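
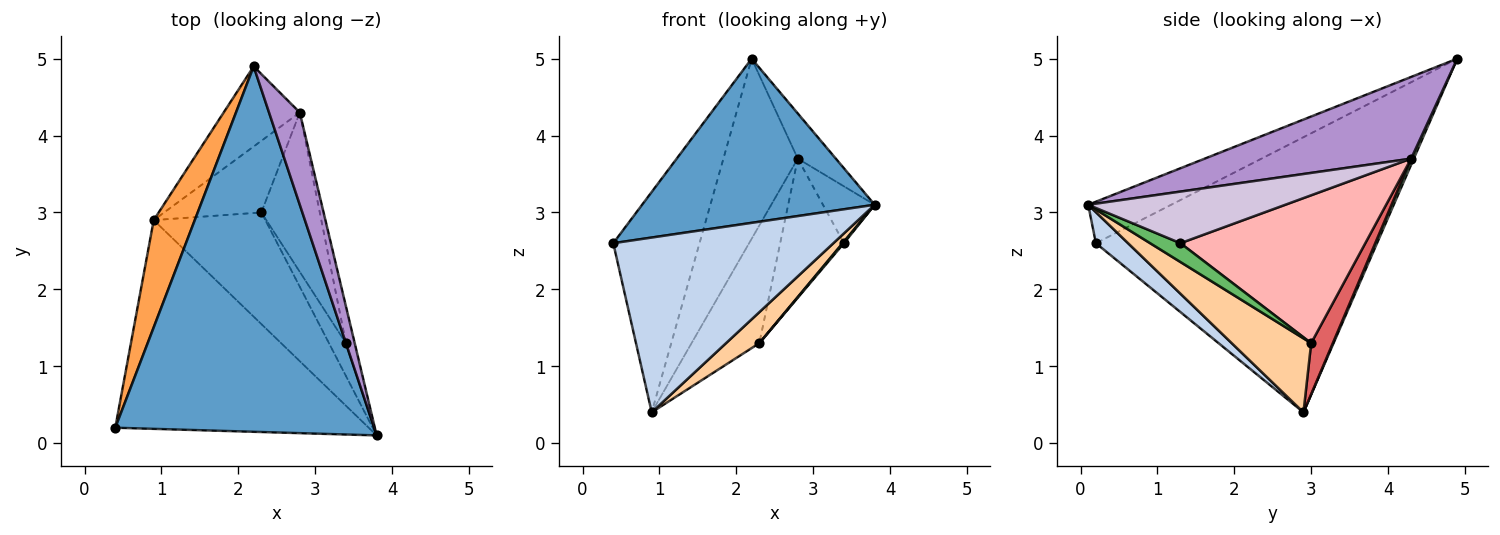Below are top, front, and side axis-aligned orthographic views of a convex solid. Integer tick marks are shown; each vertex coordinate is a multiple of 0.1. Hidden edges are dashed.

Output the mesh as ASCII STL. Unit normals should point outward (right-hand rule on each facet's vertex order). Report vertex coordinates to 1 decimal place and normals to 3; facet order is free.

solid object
 facet normal -0.145 -0.405 0.903
  outer loop
   vertex 2.2 4.9 5.0
   vertex 0.4 0.2 2.6
   vertex 3.8 0.1 3.1
  endloop
 endfacet
 facet normal 0.093 -0.639 -0.763
  outer loop
   vertex 0.9 2.9 0.4
   vertex 3.8 0.1 3.1
   vertex 0.4 0.2 2.6
  endloop
 endfacet
 facet normal -0.946 0.290 0.141
  outer loop
   vertex 0.9 2.9 0.4
   vertex 0.4 0.2 2.6
   vertex 2.2 4.9 5.0
  endloop
 endfacet
 facet normal 0.538 -0.226 -0.812
  outer loop
   vertex 2.3 3.0 1.3
   vertex 3.8 0.1 3.1
   vertex 0.9 2.9 0.4
  endloop
 endfacet
 facet normal 0.742 -0.031 -0.669
  outer loop
   vertex 3.4 1.3 2.6
   vertex 3.8 0.1 3.1
   vertex 2.3 3.0 1.3
  endloop
 endfacet
 facet normal 0.033 0.913 -0.406
  outer loop
   vertex 2.8 4.3 3.7
   vertex 0.9 2.9 0.4
   vertex 2.2 4.9 5.0
  endloop
 endfacet
 facet normal 0.263 0.824 -0.501
  outer loop
   vertex 2.8 4.3 3.7
   vertex 2.3 3.0 1.3
   vertex 0.9 2.9 0.4
  endloop
 endfacet
 facet normal 0.886 0.305 -0.350
  outer loop
   vertex 2.8 4.3 3.7
   vertex 3.4 1.3 2.6
   vertex 2.3 3.0 1.3
  endloop
 endfacet
 facet normal 0.922 0.170 0.347
  outer loop
   vertex 2.8 4.3 3.7
   vertex 2.2 4.9 5.0
   vertex 3.8 0.1 3.1
  endloop
 endfacet
 facet normal 0.954 0.250 -0.162
  outer loop
   vertex 2.8 4.3 3.7
   vertex 3.8 0.1 3.1
   vertex 3.4 1.3 2.6
  endloop
 endfacet
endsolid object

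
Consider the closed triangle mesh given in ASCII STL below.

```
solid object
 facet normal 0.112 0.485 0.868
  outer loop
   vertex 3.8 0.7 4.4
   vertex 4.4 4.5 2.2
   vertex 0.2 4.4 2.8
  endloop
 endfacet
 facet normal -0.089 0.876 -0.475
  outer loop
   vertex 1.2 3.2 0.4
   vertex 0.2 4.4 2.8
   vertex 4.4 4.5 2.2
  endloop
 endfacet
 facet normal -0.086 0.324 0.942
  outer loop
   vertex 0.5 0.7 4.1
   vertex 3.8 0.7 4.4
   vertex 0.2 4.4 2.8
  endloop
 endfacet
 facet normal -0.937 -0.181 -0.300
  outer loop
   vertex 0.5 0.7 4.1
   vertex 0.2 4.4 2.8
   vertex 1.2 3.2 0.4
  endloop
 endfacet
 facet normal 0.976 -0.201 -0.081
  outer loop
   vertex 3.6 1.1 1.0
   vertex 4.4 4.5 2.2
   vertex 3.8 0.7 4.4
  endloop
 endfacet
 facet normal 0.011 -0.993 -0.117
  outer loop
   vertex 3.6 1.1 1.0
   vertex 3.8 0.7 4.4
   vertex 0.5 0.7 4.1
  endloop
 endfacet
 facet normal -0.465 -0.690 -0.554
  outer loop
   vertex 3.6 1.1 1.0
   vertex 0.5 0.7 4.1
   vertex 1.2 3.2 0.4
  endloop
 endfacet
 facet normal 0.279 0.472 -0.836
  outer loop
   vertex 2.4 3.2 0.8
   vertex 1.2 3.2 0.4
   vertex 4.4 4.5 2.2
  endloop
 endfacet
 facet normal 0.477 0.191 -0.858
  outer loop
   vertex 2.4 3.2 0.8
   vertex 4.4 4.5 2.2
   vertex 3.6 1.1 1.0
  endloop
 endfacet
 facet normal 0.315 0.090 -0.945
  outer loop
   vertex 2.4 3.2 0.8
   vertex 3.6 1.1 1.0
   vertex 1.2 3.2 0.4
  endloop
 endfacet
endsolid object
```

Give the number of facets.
10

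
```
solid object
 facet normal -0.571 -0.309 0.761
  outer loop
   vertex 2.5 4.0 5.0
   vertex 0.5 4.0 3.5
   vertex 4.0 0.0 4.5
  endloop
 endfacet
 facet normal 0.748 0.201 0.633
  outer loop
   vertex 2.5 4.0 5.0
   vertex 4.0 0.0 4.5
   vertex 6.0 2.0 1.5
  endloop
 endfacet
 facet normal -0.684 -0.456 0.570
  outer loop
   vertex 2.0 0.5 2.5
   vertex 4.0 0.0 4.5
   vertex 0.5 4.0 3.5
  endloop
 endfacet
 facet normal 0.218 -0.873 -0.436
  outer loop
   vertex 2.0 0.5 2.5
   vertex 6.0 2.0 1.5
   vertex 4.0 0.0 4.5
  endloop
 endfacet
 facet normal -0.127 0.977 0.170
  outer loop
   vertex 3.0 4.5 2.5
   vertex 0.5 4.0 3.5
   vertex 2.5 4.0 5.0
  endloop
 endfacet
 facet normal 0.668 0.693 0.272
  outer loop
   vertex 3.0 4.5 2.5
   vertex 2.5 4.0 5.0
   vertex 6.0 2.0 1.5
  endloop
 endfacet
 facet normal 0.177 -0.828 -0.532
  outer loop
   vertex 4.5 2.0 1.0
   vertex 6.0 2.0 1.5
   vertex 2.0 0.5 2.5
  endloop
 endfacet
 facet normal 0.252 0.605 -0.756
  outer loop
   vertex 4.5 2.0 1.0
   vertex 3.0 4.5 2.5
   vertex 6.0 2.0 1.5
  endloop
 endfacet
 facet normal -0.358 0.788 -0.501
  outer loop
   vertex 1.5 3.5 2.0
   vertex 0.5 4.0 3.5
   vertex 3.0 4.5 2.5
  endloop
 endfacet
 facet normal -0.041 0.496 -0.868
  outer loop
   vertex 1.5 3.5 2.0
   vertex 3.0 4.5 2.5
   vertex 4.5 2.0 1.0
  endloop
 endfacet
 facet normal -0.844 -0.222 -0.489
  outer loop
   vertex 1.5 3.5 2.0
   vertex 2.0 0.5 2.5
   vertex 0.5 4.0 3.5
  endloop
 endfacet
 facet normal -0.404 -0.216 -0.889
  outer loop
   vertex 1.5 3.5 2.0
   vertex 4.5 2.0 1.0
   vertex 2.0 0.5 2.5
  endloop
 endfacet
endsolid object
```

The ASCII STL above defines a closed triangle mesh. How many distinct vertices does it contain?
8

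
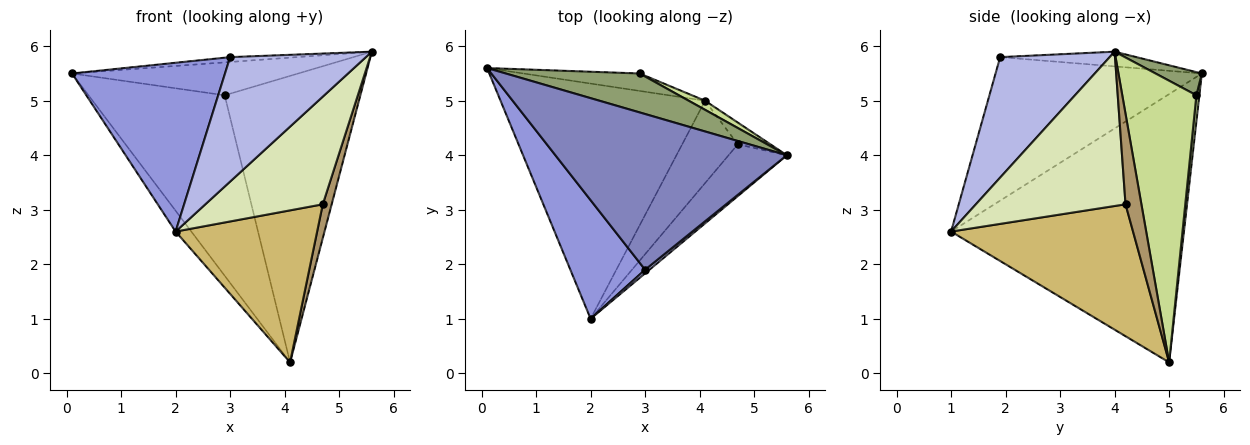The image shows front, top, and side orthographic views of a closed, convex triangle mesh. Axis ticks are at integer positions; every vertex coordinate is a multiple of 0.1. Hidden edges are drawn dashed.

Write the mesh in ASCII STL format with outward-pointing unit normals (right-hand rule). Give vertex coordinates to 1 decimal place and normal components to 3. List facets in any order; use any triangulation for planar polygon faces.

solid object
 facet normal -0.794 0.054 -0.605
  outer loop
   vertex 4.1 5.0 0.2
   vertex 2.0 1.0 2.6
   vertex 0.1 5.6 5.5
  endloop
 endfacet
 facet normal -0.063 0.031 0.997
  outer loop
   vertex 3.0 1.9 5.8
   vertex 5.6 4.0 5.9
   vertex 0.1 5.6 5.5
  endloop
 endfacet
 facet normal -0.741 -0.549 0.386
  outer loop
   vertex 3.0 1.9 5.8
   vertex 0.1 5.6 5.5
   vertex 2.0 1.0 2.6
  endloop
 endfacet
 facet normal 0.628 -0.778 0.023
  outer loop
   vertex 3.0 1.9 5.8
   vertex 2.0 1.0 2.6
   vertex 5.6 4.0 5.9
  endloop
 endfacet
 facet normal 0.131 0.640 0.757
  outer loop
   vertex 2.9 5.5 5.1
   vertex 0.1 5.6 5.5
   vertex 5.6 4.0 5.9
  endloop
 endfacet
 facet normal 0.022 0.995 -0.096
  outer loop
   vertex 2.9 5.5 5.1
   vertex 4.1 5.0 0.2
   vertex 0.1 5.6 5.5
  endloop
 endfacet
 facet normal 0.479 0.877 0.028
  outer loop
   vertex 2.9 5.5 5.1
   vertex 5.6 4.0 5.9
   vertex 4.1 5.0 0.2
  endloop
 endfacet
 facet normal 0.754 -0.592 -0.285
  outer loop
   vertex 4.7 4.2 3.1
   vertex 5.6 4.0 5.9
   vertex 2.0 1.0 2.6
  endloop
 endfacet
 facet normal 0.832 -0.466 -0.301
  outer loop
   vertex 4.7 4.2 3.1
   vertex 4.1 5.0 0.2
   vertex 5.6 4.0 5.9
  endloop
 endfacet
 facet normal 0.749 -0.583 -0.316
  outer loop
   vertex 4.7 4.2 3.1
   vertex 2.0 1.0 2.6
   vertex 4.1 5.0 0.2
  endloop
 endfacet
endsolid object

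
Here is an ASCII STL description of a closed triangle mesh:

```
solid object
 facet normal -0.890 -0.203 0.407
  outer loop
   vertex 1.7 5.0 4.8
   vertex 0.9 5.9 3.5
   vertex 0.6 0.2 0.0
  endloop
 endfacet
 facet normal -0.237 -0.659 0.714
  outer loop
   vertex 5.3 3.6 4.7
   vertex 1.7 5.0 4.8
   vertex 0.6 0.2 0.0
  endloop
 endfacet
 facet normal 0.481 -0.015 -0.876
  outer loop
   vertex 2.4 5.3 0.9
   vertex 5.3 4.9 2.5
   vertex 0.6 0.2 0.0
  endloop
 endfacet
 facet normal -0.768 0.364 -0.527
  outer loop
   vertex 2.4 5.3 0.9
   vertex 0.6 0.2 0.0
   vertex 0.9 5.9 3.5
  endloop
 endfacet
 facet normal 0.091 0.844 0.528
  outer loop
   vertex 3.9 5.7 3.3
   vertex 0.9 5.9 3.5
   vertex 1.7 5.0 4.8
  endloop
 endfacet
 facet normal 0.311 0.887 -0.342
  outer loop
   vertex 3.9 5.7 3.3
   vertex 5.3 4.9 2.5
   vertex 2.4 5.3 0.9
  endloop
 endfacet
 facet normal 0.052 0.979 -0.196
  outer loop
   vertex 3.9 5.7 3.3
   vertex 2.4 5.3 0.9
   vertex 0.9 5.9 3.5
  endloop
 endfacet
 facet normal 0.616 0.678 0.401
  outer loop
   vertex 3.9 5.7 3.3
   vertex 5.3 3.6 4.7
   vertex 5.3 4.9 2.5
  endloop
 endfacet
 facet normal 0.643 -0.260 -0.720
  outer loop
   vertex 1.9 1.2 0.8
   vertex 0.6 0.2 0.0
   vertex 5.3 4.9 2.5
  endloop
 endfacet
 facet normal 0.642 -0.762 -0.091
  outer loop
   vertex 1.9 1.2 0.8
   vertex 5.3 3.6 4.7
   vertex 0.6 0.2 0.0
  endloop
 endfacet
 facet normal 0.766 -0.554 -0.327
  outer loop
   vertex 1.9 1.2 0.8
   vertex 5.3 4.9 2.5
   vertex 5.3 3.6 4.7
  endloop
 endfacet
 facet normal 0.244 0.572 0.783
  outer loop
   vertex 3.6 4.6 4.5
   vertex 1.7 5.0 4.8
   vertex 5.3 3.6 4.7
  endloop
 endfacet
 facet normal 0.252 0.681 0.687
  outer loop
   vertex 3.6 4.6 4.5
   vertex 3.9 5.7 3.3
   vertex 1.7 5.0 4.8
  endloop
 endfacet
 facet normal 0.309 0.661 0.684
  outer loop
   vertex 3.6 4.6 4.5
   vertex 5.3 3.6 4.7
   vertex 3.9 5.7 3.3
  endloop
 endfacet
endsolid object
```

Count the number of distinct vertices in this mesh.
9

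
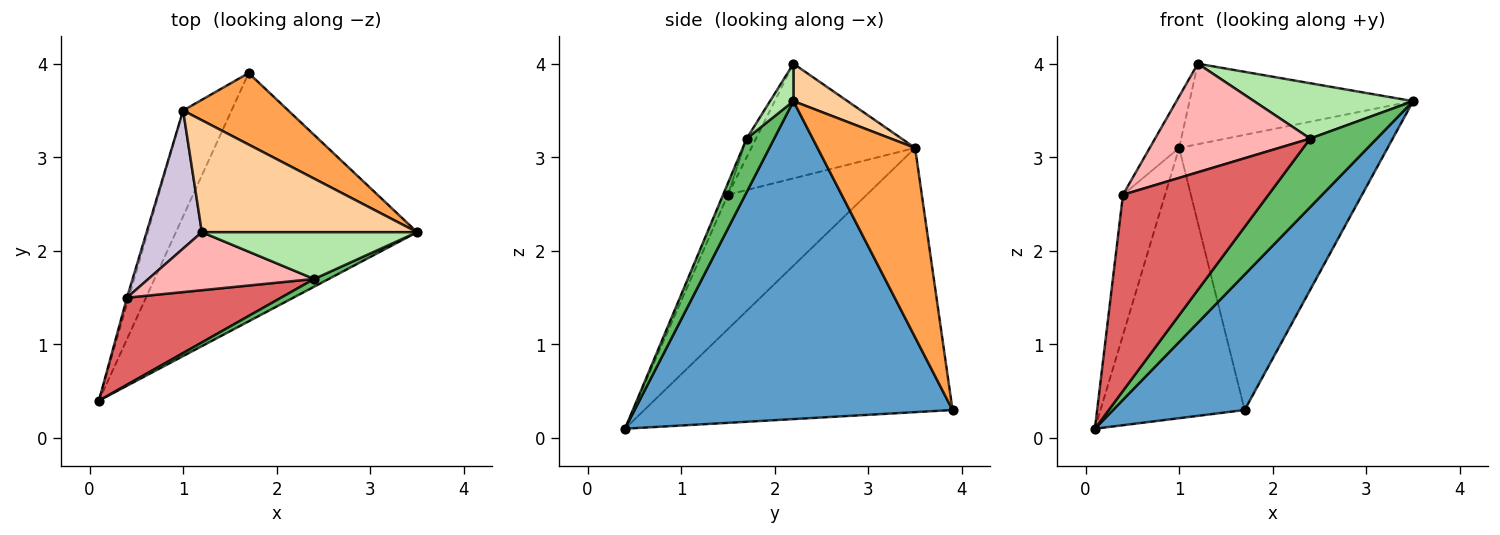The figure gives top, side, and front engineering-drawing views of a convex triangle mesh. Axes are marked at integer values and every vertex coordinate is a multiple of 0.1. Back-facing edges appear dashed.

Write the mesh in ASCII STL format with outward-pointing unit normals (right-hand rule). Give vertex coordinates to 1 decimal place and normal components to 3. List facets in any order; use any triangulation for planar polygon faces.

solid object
 facet normal 0.757 -0.313 -0.574
  outer loop
   vertex 1.7 3.9 0.3
   vertex 3.5 2.2 3.6
   vertex 0.1 0.4 0.1
  endloop
 endfacet
 facet normal -0.894 0.418 -0.164
  outer loop
   vertex 1.0 3.5 3.1
   vertex 1.7 3.9 0.3
   vertex 0.1 0.4 0.1
  endloop
 endfacet
 facet normal 0.413 0.882 0.229
  outer loop
   vertex 1.0 3.5 3.1
   vertex 3.5 2.2 3.6
   vertex 1.7 3.9 0.3
  endloop
 endfacet
 facet normal 0.140 0.578 0.804
  outer loop
   vertex 1.0 3.5 3.1
   vertex 1.2 2.2 4.0
   vertex 3.5 2.2 3.6
  endloop
 endfacet
 facet normal 0.380 -0.919 0.103
  outer loop
   vertex 2.4 1.7 3.2
   vertex 0.1 0.4 0.1
   vertex 3.5 2.2 3.6
  endloop
 endfacet
 facet normal 0.112 -0.759 0.642
  outer loop
   vertex 2.4 1.7 3.2
   vertex 3.5 2.2 3.6
   vertex 1.2 2.2 4.0
  endloop
 endfacet
 facet normal -0.030 -0.914 0.406
  outer loop
   vertex 0.4 1.5 2.6
   vertex 0.1 0.4 0.1
   vertex 2.4 1.7 3.2
  endloop
 endfacet
 facet normal -0.053 -0.881 0.471
  outer loop
   vertex 0.4 1.5 2.6
   vertex 2.4 1.7 3.2
   vertex 1.2 2.2 4.0
  endloop
 endfacet
 facet normal -0.957 0.290 -0.013
  outer loop
   vertex 0.4 1.5 2.6
   vertex 1.0 3.5 3.1
   vertex 0.1 0.4 0.1
  endloop
 endfacet
 facet normal -0.889 0.160 0.428
  outer loop
   vertex 0.4 1.5 2.6
   vertex 1.2 2.2 4.0
   vertex 1.0 3.5 3.1
  endloop
 endfacet
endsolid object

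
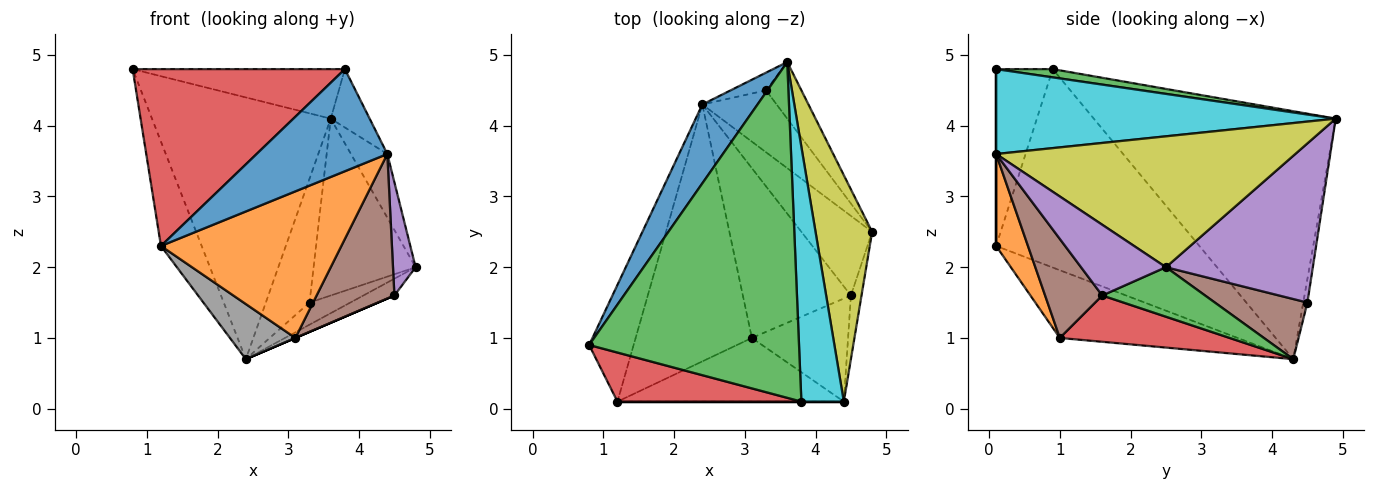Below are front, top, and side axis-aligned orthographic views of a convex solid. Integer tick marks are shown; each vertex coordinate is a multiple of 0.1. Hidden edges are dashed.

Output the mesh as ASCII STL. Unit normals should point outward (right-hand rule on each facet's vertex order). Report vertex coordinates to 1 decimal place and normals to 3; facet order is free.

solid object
 facet normal -0.792 0.585 0.176
  outer loop
   vertex 2.4 4.3 0.7
   vertex 0.8 0.9 4.8
   vertex 3.6 4.9 4.1
  endloop
 endfacet
 facet normal -0.958 0.192 -0.215
  outer loop
   vertex 1.2 0.1 2.3
   vertex 0.8 0.9 4.8
   vertex 2.4 4.3 0.7
  endloop
 endfacet
 facet normal 0.039 0.146 0.989
  outer loop
   vertex 3.8 0.1 4.8
   vertex 3.6 4.9 4.1
   vertex 0.8 0.9 4.8
  endloop
 endfacet
 facet normal -0.249 -0.933 0.259
  outer loop
   vertex 3.8 0.1 4.8
   vertex 0.8 0.9 4.8
   vertex 1.2 0.1 2.3
  endloop
 endfacet
 facet normal 0.808 0.561 -0.180
  outer loop
   vertex 3.3 4.5 1.5
   vertex 3.6 4.9 4.1
   vertex 4.8 2.5 2.0
  endloop
 endfacet
 facet normal 0.606 0.267 -0.749
  outer loop
   vertex 3.3 4.5 1.5
   vertex 4.8 2.5 2.0
   vertex 2.4 4.3 0.7
  endloop
 endfacet
 facet normal -0.094 0.986 -0.141
  outer loop
   vertex 3.3 4.5 1.5
   vertex 2.4 4.3 0.7
   vertex 3.6 4.9 4.1
  endloop
 endfacet
 facet normal -0.495 -0.182 -0.850
  outer loop
   vertex 3.1 1.0 1.0
   vertex 1.2 0.1 2.3
   vertex 2.4 4.3 0.7
  endloop
 endfacet
 facet normal 0.912 0.111 0.394
  outer loop
   vertex 4.4 0.1 3.6
   vertex 4.8 2.5 2.0
   vertex 3.6 4.9 4.1
  endloop
 endfacet
 facet normal 0.890 0.102 0.445
  outer loop
   vertex 4.4 0.1 3.6
   vertex 3.6 4.9 4.1
   vertex 3.8 0.1 4.8
  endloop
 endfacet
 facet normal 0.000 -1.000 0.000
  outer loop
   vertex 4.4 0.1 3.6
   vertex 3.8 0.1 4.8
   vertex 1.2 0.1 2.3
  endloop
 endfacet
 facet normal 0.160 -0.905 -0.393
  outer loop
   vertex 4.4 0.1 3.6
   vertex 1.2 0.1 2.3
   vertex 3.1 1.0 1.0
  endloop
 endfacet
 facet normal 0.565 0.170 -0.807
  outer loop
   vertex 4.5 1.6 1.6
   vertex 2.4 4.3 0.7
   vertex 4.8 2.5 2.0
  endloop
 endfacet
 facet normal 0.394 0.000 -0.919
  outer loop
   vertex 4.5 1.6 1.6
   vertex 3.1 1.0 1.0
   vertex 2.4 4.3 0.7
  endloop
 endfacet
 facet normal 0.956 -0.255 -0.143
  outer loop
   vertex 4.5 1.6 1.6
   vertex 4.8 2.5 2.0
   vertex 4.4 0.1 3.6
  endloop
 endfacet
 facet normal 0.513 -0.699 -0.498
  outer loop
   vertex 4.5 1.6 1.6
   vertex 4.4 0.1 3.6
   vertex 3.1 1.0 1.0
  endloop
 endfacet
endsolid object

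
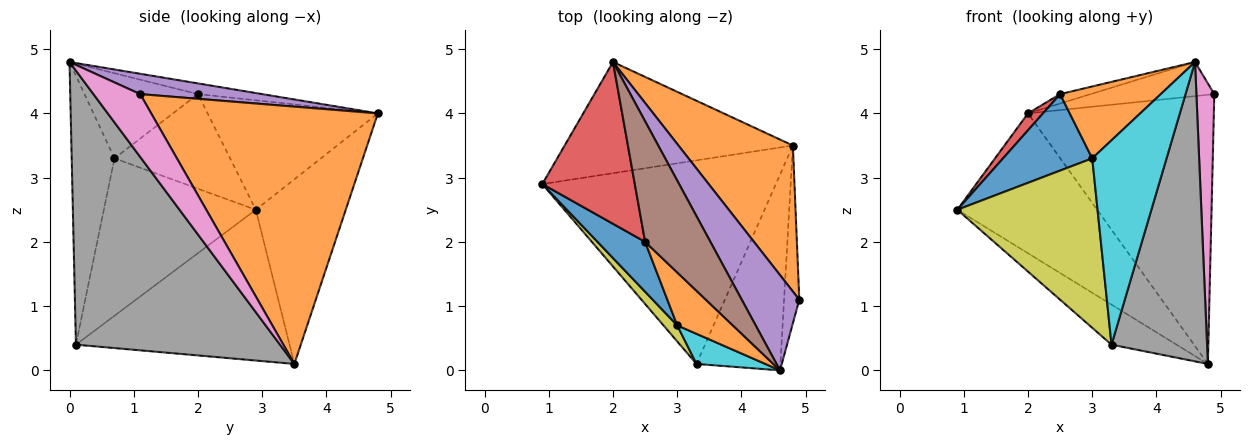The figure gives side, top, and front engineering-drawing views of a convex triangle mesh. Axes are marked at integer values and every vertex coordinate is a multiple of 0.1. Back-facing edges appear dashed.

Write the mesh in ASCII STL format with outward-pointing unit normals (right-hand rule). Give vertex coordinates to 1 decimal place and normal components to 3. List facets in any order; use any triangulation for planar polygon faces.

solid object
 facet normal -0.450 0.699 -0.556
  outer loop
   vertex 4.8 3.5 0.1
   vertex 0.9 2.9 2.5
   vertex 2.0 4.8 4.0
  endloop
 endfacet
 facet normal 0.731 0.600 0.325
  outer loop
   vertex 4.8 3.5 0.1
   vertex 2.0 4.8 4.0
   vertex 4.9 1.1 4.3
  endloop
 endfacet
 facet normal -0.535 0.163 -0.829
  outer loop
   vertex 3.3 0.1 0.4
   vertex 0.9 2.9 2.5
   vertex 4.8 3.5 0.1
  endloop
 endfacet
 facet normal -0.762 -0.067 0.644
  outer loop
   vertex 2.5 2.0 4.3
   vertex 2.0 4.8 4.0
   vertex 0.9 2.9 2.5
  endloop
 endfacet
 facet normal 0.316 0.320 0.893
  outer loop
   vertex 4.6 0.0 4.8
   vertex 4.9 1.1 4.3
   vertex 2.0 4.8 4.0
  endloop
 endfacet
 facet normal -0.161 0.077 0.984
  outer loop
   vertex 4.6 0.0 4.8
   vertex 2.0 4.8 4.0
   vertex 2.5 2.0 4.3
  endloop
 endfacet
 facet normal 0.911 -0.349 -0.221
  outer loop
   vertex 4.6 0.0 4.8
   vertex 4.8 3.5 0.1
   vertex 4.9 1.1 4.3
  endloop
 endfacet
 facet normal 0.873 -0.409 -0.267
  outer loop
   vertex 4.6 0.0 4.8
   vertex 3.3 0.1 0.4
   vertex 4.8 3.5 0.1
  endloop
 endfacet
 facet normal -0.733 -0.677 0.064
  outer loop
   vertex 3.0 0.7 3.3
   vertex 0.9 2.9 2.5
   vertex 3.3 0.1 0.4
  endloop
 endfacet
 facet normal -0.495 -0.860 0.127
  outer loop
   vertex 3.0 0.7 3.3
   vertex 3.3 0.1 0.4
   vertex 4.6 0.0 4.8
  endloop
 endfacet
 facet normal -0.736 -0.568 0.370
  outer loop
   vertex 3.0 0.7 3.3
   vertex 2.5 2.0 4.3
   vertex 0.9 2.9 2.5
  endloop
 endfacet
 facet normal -0.672 -0.596 0.439
  outer loop
   vertex 3.0 0.7 3.3
   vertex 4.6 0.0 4.8
   vertex 2.5 2.0 4.3
  endloop
 endfacet
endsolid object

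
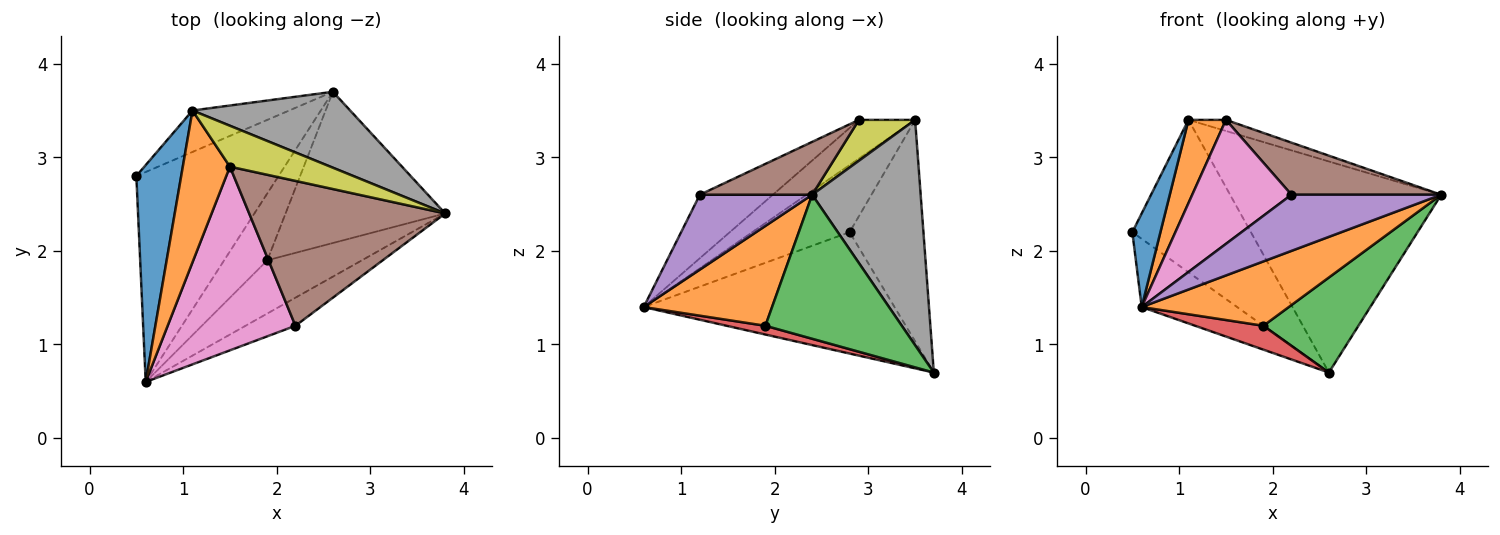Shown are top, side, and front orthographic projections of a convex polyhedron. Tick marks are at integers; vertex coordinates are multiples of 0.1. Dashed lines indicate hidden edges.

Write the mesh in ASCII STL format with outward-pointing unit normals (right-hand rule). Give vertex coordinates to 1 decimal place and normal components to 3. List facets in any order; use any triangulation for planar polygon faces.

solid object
 facet normal -0.630 0.240 -0.738
  outer loop
   vertex 2.6 3.7 0.7
   vertex 0.6 0.6 1.4
   vertex 0.5 2.8 2.2
  endloop
 endfacet
 facet normal 0.558 -0.639 -0.529
  outer loop
   vertex 1.9 1.9 1.2
   vertex 3.8 2.4 2.6
   vertex 0.6 0.6 1.4
  endloop
 endfacet
 facet normal 0.607 -0.423 -0.673
  outer loop
   vertex 1.9 1.9 1.2
   vertex 2.6 3.7 0.7
   vertex 3.8 2.4 2.6
  endloop
 endfacet
 facet normal 0.188 -0.330 -0.925
  outer loop
   vertex 1.9 1.9 1.2
   vertex 0.6 0.6 1.4
   vertex 2.6 3.7 0.7
  endloop
 endfacet
 facet normal 0.557 -0.743 -0.371
  outer loop
   vertex 2.2 1.2 2.6
   vertex 0.6 0.6 1.4
   vertex 3.8 2.4 2.6
  endloop
 endfacet
 facet normal 0.246 -0.328 0.912
  outer loop
   vertex 2.2 1.2 2.6
   vertex 3.8 2.4 2.6
   vertex 1.5 2.9 3.4
  endloop
 endfacet
 facet normal -0.381 -0.517 0.766
  outer loop
   vertex 2.2 1.2 2.6
   vertex 1.5 2.9 3.4
   vertex 0.6 0.6 1.4
  endloop
 endfacet
 facet normal 0.435 0.847 0.305
  outer loop
   vertex 1.1 3.5 3.4
   vertex 3.8 2.4 2.6
   vertex 2.6 3.7 0.7
  endloop
 endfacet
 facet normal 0.365 0.244 0.898
  outer loop
   vertex 1.1 3.5 3.4
   vertex 1.5 2.9 3.4
   vertex 3.8 2.4 2.6
  endloop
 endfacet
 facet normal -0.515 0.827 -0.225
  outer loop
   vertex 1.1 3.5 3.4
   vertex 2.6 3.7 0.7
   vertex 0.5 2.8 2.2
  endloop
 endfacet
 facet normal -0.809 -0.233 0.540
  outer loop
   vertex 1.1 3.5 3.4
   vertex 0.5 2.8 2.2
   vertex 0.6 0.6 1.4
  endloop
 endfacet
 facet normal -0.585 -0.390 0.711
  outer loop
   vertex 1.1 3.5 3.4
   vertex 0.6 0.6 1.4
   vertex 1.5 2.9 3.4
  endloop
 endfacet
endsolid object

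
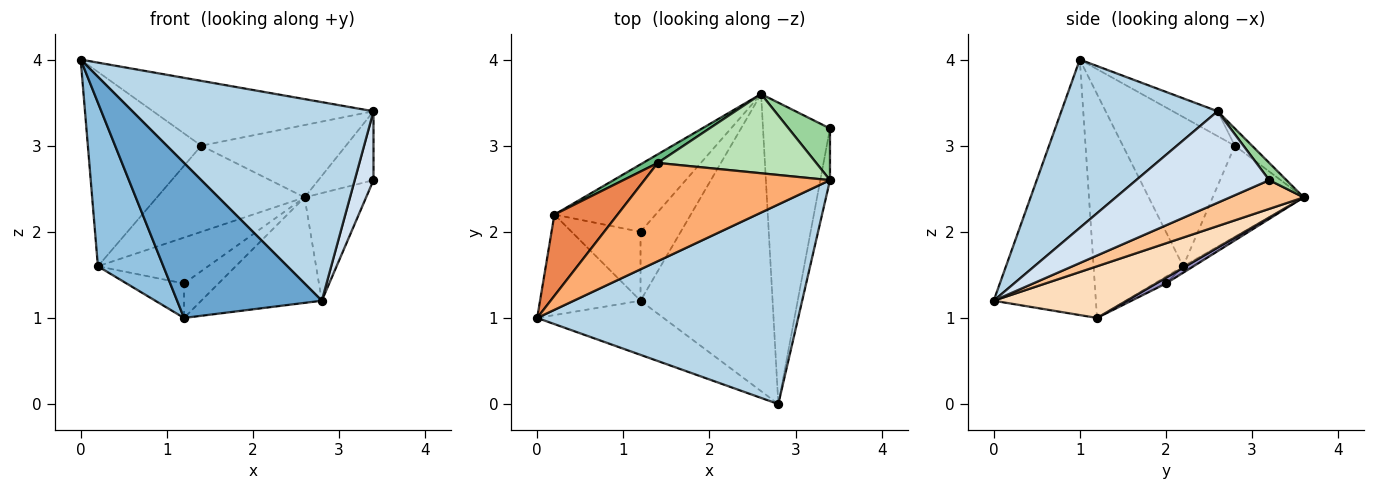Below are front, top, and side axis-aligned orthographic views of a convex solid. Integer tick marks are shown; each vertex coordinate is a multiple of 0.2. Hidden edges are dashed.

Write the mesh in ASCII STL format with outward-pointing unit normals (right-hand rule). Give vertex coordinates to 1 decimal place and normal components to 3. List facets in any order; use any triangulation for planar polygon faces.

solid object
 facet normal -0.555 -0.785 -0.274
  outer loop
   vertex 1.2 1.2 1.0
   vertex 2.8 0.0 1.2
   vertex 0.0 1.0 4.0
  endloop
 endfacet
 facet normal -0.759 -0.555 -0.341
  outer loop
   vertex 0.2 2.2 1.6
   vertex 1.2 1.2 1.0
   vertex 0.0 1.0 4.0
  endloop
 endfacet
 facet normal 0.416 -0.641 0.645
  outer loop
   vertex 3.4 2.6 3.4
   vertex 0.0 1.0 4.0
   vertex 2.8 0.0 1.2
  endloop
 endfacet
 facet normal 0.985 -0.139 -0.104
  outer loop
   vertex 3.4 2.6 3.4
   vertex 2.8 0.0 1.2
   vertex 3.4 3.2 2.6
  endloop
 endfacet
 facet normal -0.673 0.682 0.285
  outer loop
   vertex 1.4 2.8 3.0
   vertex 0.2 2.2 1.6
   vertex 0.0 1.0 4.0
  endloop
 endfacet
 facet normal -0.111 0.547 0.830
  outer loop
   vertex 1.4 2.8 3.0
   vertex 0.0 1.0 4.0
   vertex 3.4 2.6 3.4
  endloop
 endfacet
 facet normal 0.374 0.312 -0.873
  outer loop
   vertex 2.6 3.6 2.4
   vertex 3.4 3.2 2.6
   vertex 2.8 0.0 1.2
  endloop
 endfacet
 facet normal 0.346 0.314 -0.884
  outer loop
   vertex 2.6 3.6 2.4
   vertex 2.8 0.0 1.2
   vertex 1.2 1.2 1.0
  endloop
 endfacet
 facet normal -0.523 0.848 0.085
  outer loop
   vertex 2.6 3.6 2.4
   vertex 0.2 2.2 1.6
   vertex 1.4 2.8 3.0
  endloop
 endfacet
 facet normal 0.243 0.776 0.582
  outer loop
   vertex 2.6 3.6 2.4
   vertex 3.4 2.6 3.4
   vertex 3.4 3.2 2.6
  endloop
 endfacet
 facet normal -0.080 0.672 0.736
  outer loop
   vertex 2.6 3.6 2.4
   vertex 1.4 2.8 3.0
   vertex 3.4 2.6 3.4
  endloop
 endfacet
 facet normal -0.089 0.445 -0.891
  outer loop
   vertex 1.2 2.0 1.4
   vertex 1.2 1.2 1.0
   vertex 0.2 2.2 1.6
  endloop
 endfacet
 facet normal 0.127 0.444 -0.887
  outer loop
   vertex 1.2 2.0 1.4
   vertex 2.6 3.6 2.4
   vertex 1.2 1.2 1.0
  endloop
 endfacet
 facet normal -0.053 0.562 -0.825
  outer loop
   vertex 1.2 2.0 1.4
   vertex 0.2 2.2 1.6
   vertex 2.6 3.6 2.4
  endloop
 endfacet
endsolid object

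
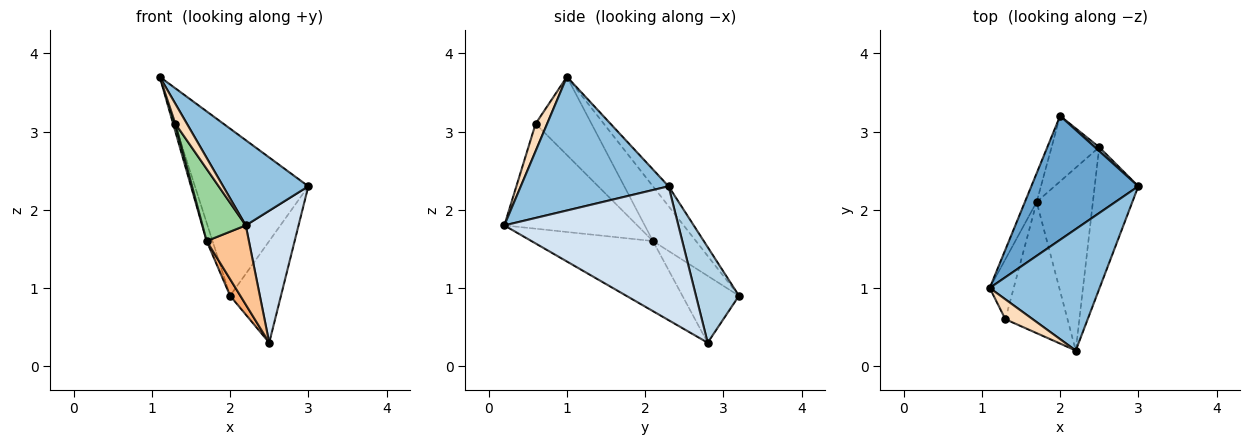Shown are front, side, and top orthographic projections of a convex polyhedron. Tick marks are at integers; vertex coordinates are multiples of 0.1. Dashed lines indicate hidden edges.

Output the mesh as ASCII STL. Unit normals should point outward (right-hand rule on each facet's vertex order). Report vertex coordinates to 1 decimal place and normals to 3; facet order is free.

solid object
 facet normal -0.110 0.798 0.592
  outer loop
   vertex 2.0 3.2 0.9
   vertex 1.1 1.0 3.7
   vertex 3.0 2.3 2.3
  endloop
 endfacet
 facet normal 0.706 -0.407 0.580
  outer loop
   vertex 2.2 0.2 1.8
   vertex 3.0 2.3 2.3
   vertex 1.1 1.0 3.7
  endloop
 endfacet
 facet normal 0.646 0.763 0.029
  outer loop
   vertex 2.5 2.8 0.3
   vertex 2.0 3.2 0.9
   vertex 3.0 2.3 2.3
  endloop
 endfacet
 facet normal 0.914 -0.277 -0.298
  outer loop
   vertex 2.5 2.8 0.3
   vertex 3.0 2.3 2.3
   vertex 2.2 0.2 1.8
  endloop
 endfacet
 facet normal -0.969 0.132 -0.208
  outer loop
   vertex 1.7 2.1 1.6
   vertex 1.1 1.0 3.7
   vertex 2.0 3.2 0.9
  endloop
 endfacet
 facet normal -0.806 -0.146 -0.574
  outer loop
   vertex 1.7 2.1 1.6
   vertex 2.0 3.2 0.9
   vertex 2.5 2.8 0.3
  endloop
 endfacet
 facet normal -0.753 -0.262 -0.604
  outer loop
   vertex 1.7 2.1 1.6
   vertex 2.5 2.8 0.3
   vertex 2.2 0.2 1.8
  endloop
 endfacet
 facet normal 0.577 -0.577 0.577
  outer loop
   vertex 1.3 0.6 3.1
   vertex 2.2 0.2 1.8
   vertex 1.1 1.0 3.7
  endloop
 endfacet
 facet normal -0.955 -0.038 -0.293
  outer loop
   vertex 1.3 0.6 3.1
   vertex 1.1 1.0 3.7
   vertex 1.7 2.1 1.6
  endloop
 endfacet
 facet normal -0.829 -0.270 -0.491
  outer loop
   vertex 1.3 0.6 3.1
   vertex 1.7 2.1 1.6
   vertex 2.2 0.2 1.8
  endloop
 endfacet
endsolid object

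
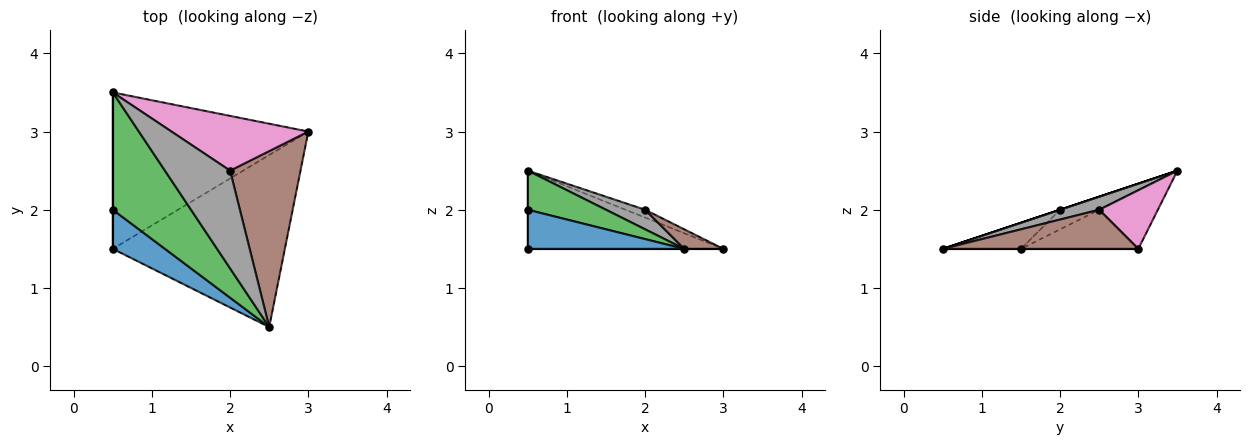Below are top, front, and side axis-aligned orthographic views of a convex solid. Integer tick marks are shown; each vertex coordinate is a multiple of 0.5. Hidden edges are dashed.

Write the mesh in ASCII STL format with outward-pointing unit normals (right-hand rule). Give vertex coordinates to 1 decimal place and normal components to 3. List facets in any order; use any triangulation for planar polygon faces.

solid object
 facet normal -0.333 -0.667 0.667
  outer loop
   vertex 0.5 1.5 1.5
   vertex 2.5 0.5 1.5
   vertex 0.5 2.0 2.0
  endloop
 endfacet
 facet normal 0.000 0.000 -1.000
  outer loop
   vertex 0.5 1.5 1.5
   vertex 3.0 3.0 1.5
   vertex 2.5 0.5 1.5
  endloop
 endfacet
 facet normal 0.000 -0.316 0.949
  outer loop
   vertex 0.5 3.5 2.5
   vertex 0.5 2.0 2.0
   vertex 2.5 0.5 1.5
  endloop
 endfacet
 facet normal -1.000 0.000 0.000
  outer loop
   vertex 0.5 3.5 2.5
   vertex 0.5 1.5 1.5
   vertex 0.5 2.0 2.0
  endloop
 endfacet
 facet normal -0.259 0.432 -0.864
  outer loop
   vertex 0.5 3.5 2.5
   vertex 3.0 3.0 1.5
   vertex 0.5 1.5 1.5
  endloop
 endfacet
 facet normal 0.483 -0.097 0.870
  outer loop
   vertex 2.0 2.5 2.0
   vertex 2.5 0.5 1.5
   vertex 3.0 3.0 1.5
  endloop
 endfacet
 facet normal 0.391 0.130 0.911
  outer loop
   vertex 2.0 2.5 2.0
   vertex 3.0 3.0 1.5
   vertex 0.5 3.5 2.5
  endloop
 endfacet
 facet normal 0.192 -0.192 0.962
  outer loop
   vertex 2.0 2.5 2.0
   vertex 0.5 3.5 2.5
   vertex 2.5 0.5 1.5
  endloop
 endfacet
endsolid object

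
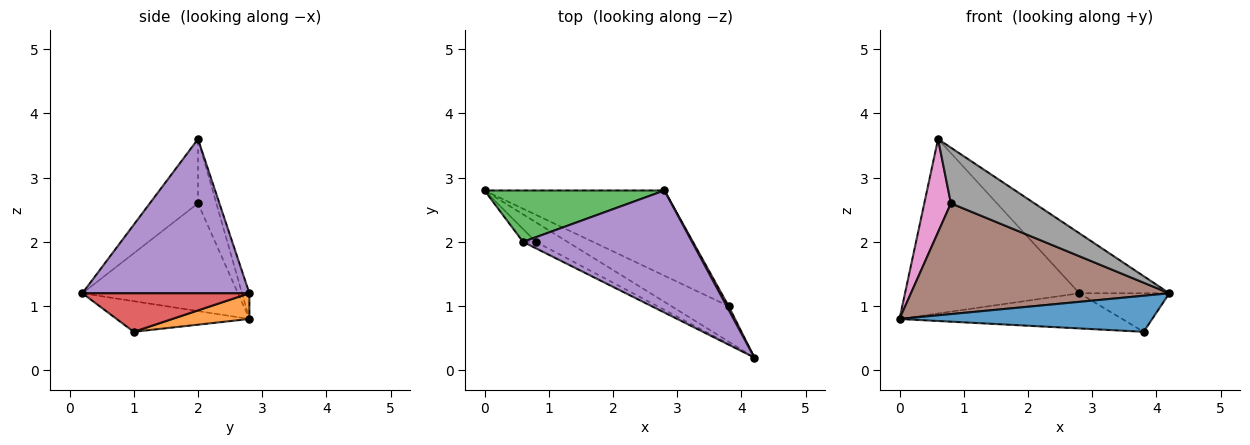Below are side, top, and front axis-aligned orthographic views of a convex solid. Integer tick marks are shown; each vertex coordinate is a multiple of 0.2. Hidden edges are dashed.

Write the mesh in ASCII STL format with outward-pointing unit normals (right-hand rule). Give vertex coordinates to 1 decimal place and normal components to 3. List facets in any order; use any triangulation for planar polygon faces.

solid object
 facet normal -0.351 -0.668 -0.656
  outer loop
   vertex 3.8 1.0 0.6
   vertex 4.2 0.2 1.2
   vertex 0.0 2.8 0.8
  endloop
 endfacet
 facet normal 0.131 0.378 -0.916
  outer loop
   vertex 2.8 2.8 1.2
   vertex 3.8 1.0 0.6
   vertex 0.0 2.8 0.8
  endloop
 endfacet
 facet normal -0.040 0.958 0.282
  outer loop
   vertex 2.8 2.8 1.2
   vertex 0.0 2.8 0.8
   vertex 0.6 2.0 3.6
  endloop
 endfacet
 facet normal 0.880 0.474 0.045
  outer loop
   vertex 2.8 2.8 1.2
   vertex 4.2 0.2 1.2
   vertex 3.8 1.0 0.6
  endloop
 endfacet
 facet normal 0.634 0.341 0.694
  outer loop
   vertex 2.8 2.8 1.2
   vertex 0.6 2.0 3.6
   vertex 4.2 0.2 1.2
  endloop
 endfacet
 facet normal -0.510 -0.847 -0.150
  outer loop
   vertex 0.8 2.0 2.6
   vertex 0.0 2.8 0.8
   vertex 4.2 0.2 1.2
  endloop
 endfacet
 facet normal -0.564 -0.818 -0.113
  outer loop
   vertex 0.8 2.0 2.6
   vertex 0.6 2.0 3.6
   vertex 0.0 2.8 0.8
  endloop
 endfacet
 facet normal -0.497 -0.862 -0.099
  outer loop
   vertex 0.8 2.0 2.6
   vertex 4.2 0.2 1.2
   vertex 0.6 2.0 3.6
  endloop
 endfacet
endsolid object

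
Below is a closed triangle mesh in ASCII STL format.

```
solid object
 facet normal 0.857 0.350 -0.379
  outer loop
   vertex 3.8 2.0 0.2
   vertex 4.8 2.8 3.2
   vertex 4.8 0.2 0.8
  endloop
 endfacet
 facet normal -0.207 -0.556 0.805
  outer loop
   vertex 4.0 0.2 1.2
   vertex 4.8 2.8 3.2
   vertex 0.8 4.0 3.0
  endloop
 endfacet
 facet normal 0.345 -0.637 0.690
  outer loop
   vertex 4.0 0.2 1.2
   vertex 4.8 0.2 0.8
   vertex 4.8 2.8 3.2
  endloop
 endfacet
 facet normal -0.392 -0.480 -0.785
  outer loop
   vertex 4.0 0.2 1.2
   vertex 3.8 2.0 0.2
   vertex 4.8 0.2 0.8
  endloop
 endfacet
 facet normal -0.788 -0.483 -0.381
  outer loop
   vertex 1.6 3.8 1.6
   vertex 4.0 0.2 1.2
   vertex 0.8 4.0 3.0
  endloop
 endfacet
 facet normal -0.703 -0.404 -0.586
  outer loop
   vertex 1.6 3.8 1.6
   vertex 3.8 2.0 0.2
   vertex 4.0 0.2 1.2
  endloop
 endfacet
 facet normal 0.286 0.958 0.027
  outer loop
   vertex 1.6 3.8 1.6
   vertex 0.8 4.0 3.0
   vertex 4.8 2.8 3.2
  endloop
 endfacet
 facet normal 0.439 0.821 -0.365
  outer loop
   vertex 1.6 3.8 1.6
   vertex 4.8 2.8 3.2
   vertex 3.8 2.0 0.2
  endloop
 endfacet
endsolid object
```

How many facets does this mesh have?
8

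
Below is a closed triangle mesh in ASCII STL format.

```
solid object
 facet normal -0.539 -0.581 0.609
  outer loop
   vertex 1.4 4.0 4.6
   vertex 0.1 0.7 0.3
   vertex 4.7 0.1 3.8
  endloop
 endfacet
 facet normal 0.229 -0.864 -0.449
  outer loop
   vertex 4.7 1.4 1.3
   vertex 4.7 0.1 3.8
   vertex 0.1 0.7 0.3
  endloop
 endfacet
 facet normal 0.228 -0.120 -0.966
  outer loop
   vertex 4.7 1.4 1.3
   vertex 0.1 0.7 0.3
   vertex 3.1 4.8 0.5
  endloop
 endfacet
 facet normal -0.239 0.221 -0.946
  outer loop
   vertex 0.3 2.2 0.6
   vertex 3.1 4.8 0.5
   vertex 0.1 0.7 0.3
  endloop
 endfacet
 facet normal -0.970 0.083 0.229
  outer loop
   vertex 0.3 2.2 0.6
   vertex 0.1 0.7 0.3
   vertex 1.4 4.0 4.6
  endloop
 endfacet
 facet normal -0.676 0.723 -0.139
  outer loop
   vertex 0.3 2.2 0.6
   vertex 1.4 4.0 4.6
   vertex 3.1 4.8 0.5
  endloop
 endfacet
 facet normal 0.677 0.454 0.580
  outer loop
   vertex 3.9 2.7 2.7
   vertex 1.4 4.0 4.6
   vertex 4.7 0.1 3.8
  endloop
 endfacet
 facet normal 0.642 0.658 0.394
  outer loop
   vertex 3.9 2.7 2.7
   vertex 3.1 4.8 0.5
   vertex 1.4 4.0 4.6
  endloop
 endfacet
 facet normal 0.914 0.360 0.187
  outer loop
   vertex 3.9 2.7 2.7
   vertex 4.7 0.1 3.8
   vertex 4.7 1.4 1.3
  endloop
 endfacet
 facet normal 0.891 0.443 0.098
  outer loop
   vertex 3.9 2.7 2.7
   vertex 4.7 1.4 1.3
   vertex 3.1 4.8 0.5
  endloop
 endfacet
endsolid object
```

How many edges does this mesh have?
15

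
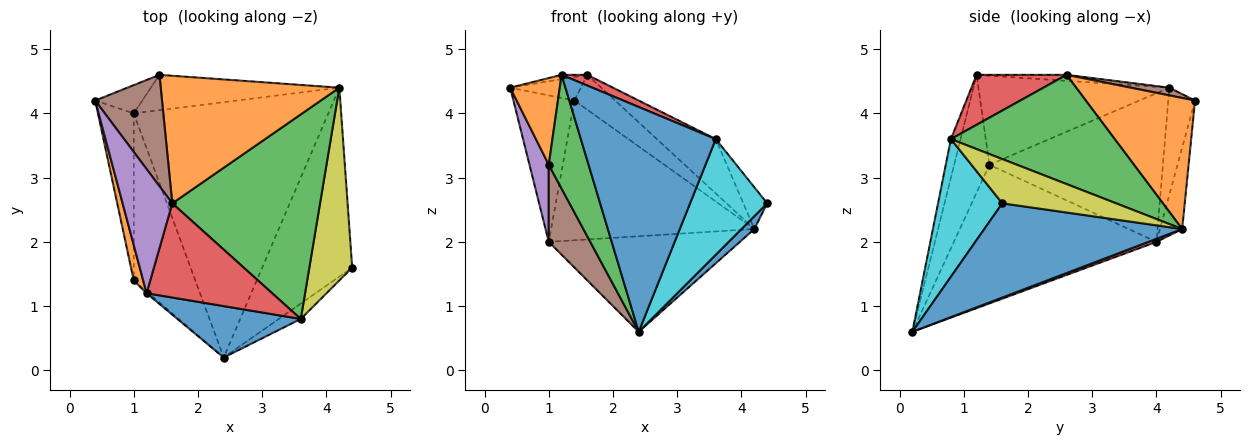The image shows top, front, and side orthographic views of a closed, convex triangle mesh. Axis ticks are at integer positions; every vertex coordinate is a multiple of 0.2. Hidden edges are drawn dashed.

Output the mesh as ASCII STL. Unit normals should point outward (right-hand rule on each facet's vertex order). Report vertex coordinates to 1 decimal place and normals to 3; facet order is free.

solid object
 facet normal 0.723 -0.047 -0.690
  outer loop
   vertex 4.2 4.4 2.2
   vertex 4.4 1.6 2.6
   vertex 2.4 0.2 0.6
  endloop
 endfacet
 facet normal -0.963 -0.250 0.102
  outer loop
   vertex 1.0 1.4 3.2
   vertex 1.2 1.2 4.6
   vertex 0.4 4.2 4.4
  endloop
 endfacet
 facet normal -0.664 -0.748 -0.012
  outer loop
   vertex 1.0 1.4 3.2
   vertex 2.4 0.2 0.6
   vertex 1.2 1.2 4.6
  endloop
 endfacet
 facet normal 0.015 0.350 -0.936
  outer loop
   vertex 1.0 4.0 2.0
   vertex 4.2 4.4 2.2
   vertex 2.4 0.2 0.6
  endloop
 endfacet
 facet normal -0.967 -0.107 -0.233
  outer loop
   vertex 1.0 4.0 2.0
   vertex 1.0 1.4 3.2
   vertex 0.4 4.2 4.4
  endloop
 endfacet
 facet normal -0.898 -0.184 -0.399
  outer loop
   vertex 1.0 4.0 2.0
   vertex 2.4 0.2 0.6
   vertex 1.0 1.4 3.2
  endloop
 endfacet
 facet normal -0.396 0.902 -0.174
  outer loop
   vertex 1.4 4.6 4.2
   vertex 1.0 4.0 2.0
   vertex 0.4 4.2 4.4
  endloop
 endfacet
 facet normal -0.105 0.964 -0.244
  outer loop
   vertex 1.4 4.6 4.2
   vertex 4.2 4.4 2.2
   vertex 1.0 4.0 2.0
  endloop
 endfacet
 facet normal 0.711 0.149 0.688
  outer loop
   vertex 3.6 0.8 3.6
   vertex 4.4 1.6 2.6
   vertex 4.2 4.4 2.2
  endloop
 endfacet
 facet normal 0.637 -0.764 -0.102
  outer loop
   vertex 3.6 0.8 3.6
   vertex 2.4 0.2 0.6
   vertex 4.4 1.6 2.6
  endloop
 endfacet
 facet normal -0.069 -0.973 0.222
  outer loop
   vertex 3.6 0.8 3.6
   vertex 1.2 1.2 4.6
   vertex 2.4 0.2 0.6
  endloop
 endfacet
 facet normal 0.578 0.215 0.787
  outer loop
   vertex 1.6 2.6 4.6
   vertex 4.2 4.4 2.2
   vertex 1.4 4.6 4.2
  endloop
 endfacet
 facet normal 0.581 0.209 0.786
  outer loop
   vertex 1.6 2.6 4.6
   vertex 3.6 0.8 3.6
   vertex 4.2 4.4 2.2
  endloop
 endfacet
 facet normal 0.368 -0.105 0.924
  outer loop
   vertex 1.6 2.6 4.6
   vertex 1.2 1.2 4.6
   vertex 3.6 0.8 3.6
  endloop
 endfacet
 facet normal -0.120 0.034 0.992
  outer loop
   vertex 1.6 2.6 4.6
   vertex 0.4 4.2 4.4
   vertex 1.2 1.2 4.6
  endloop
 endfacet
 facet normal 0.112 0.206 0.972
  outer loop
   vertex 1.6 2.6 4.6
   vertex 1.4 4.6 4.2
   vertex 0.4 4.2 4.4
  endloop
 endfacet
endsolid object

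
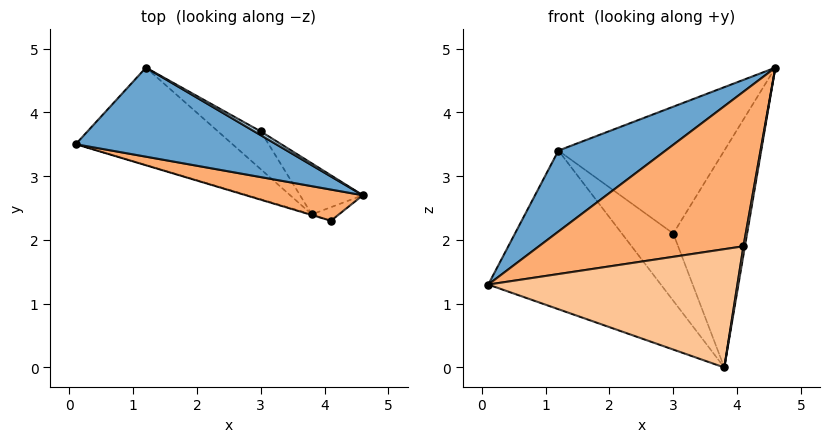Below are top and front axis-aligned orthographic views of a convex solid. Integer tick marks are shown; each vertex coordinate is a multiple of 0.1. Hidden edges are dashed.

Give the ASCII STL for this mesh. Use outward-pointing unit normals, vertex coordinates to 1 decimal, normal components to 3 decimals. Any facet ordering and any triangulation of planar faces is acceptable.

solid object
 facet normal -0.562 -0.557 0.612
  outer loop
   vertex 1.2 4.7 3.4
   vertex 0.1 3.5 1.3
   vertex 4.6 2.7 4.7
  endloop
 endfacet
 facet normal 0.069 0.850 -0.522
  outer loop
   vertex 3.8 2.4 0.0
   vertex 0.1 3.5 1.3
   vertex 1.2 4.7 3.4
  endloop
 endfacet
 facet normal 0.500 0.866 0.026
  outer loop
   vertex 3.0 3.7 2.1
   vertex 1.2 4.7 3.4
   vertex 4.6 2.7 4.7
  endloop
 endfacet
 facet normal 0.700 0.695 -0.164
  outer loop
   vertex 3.0 3.7 2.1
   vertex 4.6 2.7 4.7
   vertex 3.8 2.4 0.0
  endloop
 endfacet
 facet normal 0.129 0.864 -0.486
  outer loop
   vertex 3.0 3.7 2.1
   vertex 3.8 2.4 0.0
   vertex 1.2 4.7 3.4
  endloop
 endfacet
 facet normal -0.308 -0.933 0.188
  outer loop
   vertex 4.1 2.3 1.9
   vertex 4.6 2.7 4.7
   vertex 0.1 3.5 1.3
  endloop
 endfacet
 facet normal -0.287 -0.958 -0.005
  outer loop
   vertex 4.1 2.3 1.9
   vertex 0.1 3.5 1.3
   vertex 3.8 2.4 0.0
  endloop
 endfacet
 facet normal 0.982 -0.104 -0.160
  outer loop
   vertex 4.1 2.3 1.9
   vertex 3.8 2.4 0.0
   vertex 4.6 2.7 4.7
  endloop
 endfacet
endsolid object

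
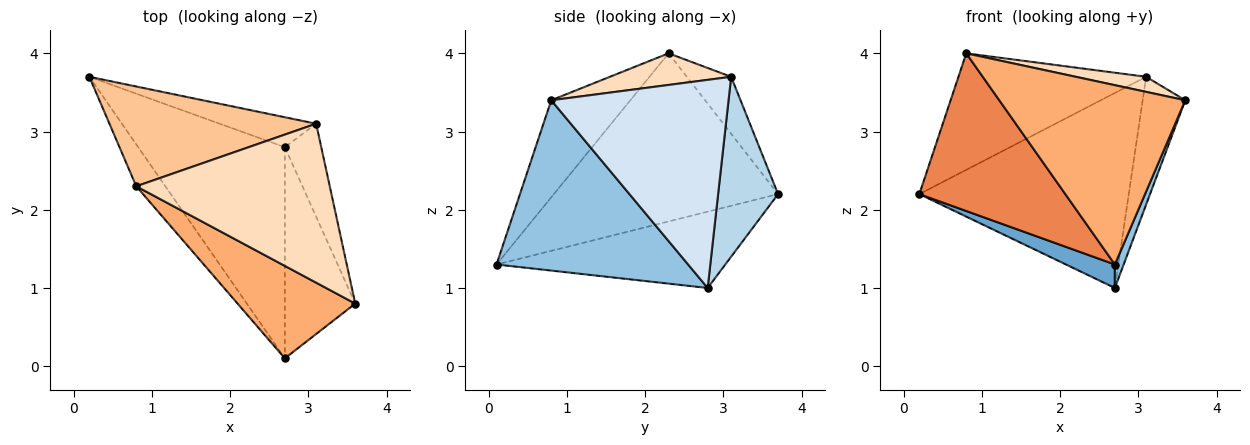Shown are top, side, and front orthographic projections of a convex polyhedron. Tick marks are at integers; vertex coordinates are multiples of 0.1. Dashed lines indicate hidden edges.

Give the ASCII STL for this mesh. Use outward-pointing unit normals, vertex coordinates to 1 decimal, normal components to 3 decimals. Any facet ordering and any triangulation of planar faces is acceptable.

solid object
 facet normal -0.459 -0.098 -0.883
  outer loop
   vertex 2.7 2.8 1.0
   vertex 2.7 0.1 1.3
   vertex 0.2 3.7 2.2
  endloop
 endfacet
 facet normal 0.923 -0.042 -0.382
  outer loop
   vertex 2.7 2.8 1.0
   vertex 3.6 0.8 3.4
   vertex 2.7 0.1 1.3
  endloop
 endfacet
 facet normal 0.272 0.951 -0.146
  outer loop
   vertex 3.1 3.1 3.7
   vertex 2.7 2.8 1.0
   vertex 0.2 3.7 2.2
  endloop
 endfacet
 facet normal 0.959 0.230 -0.168
  outer loop
   vertex 3.1 3.1 3.7
   vertex 3.6 0.8 3.4
   vertex 2.7 2.8 1.0
  endloop
 endfacet
 facet normal -0.829 -0.540 -0.144
  outer loop
   vertex 0.8 2.3 4.0
   vertex 0.2 3.7 2.2
   vertex 2.7 0.1 1.3
  endloop
 endfacet
 facet normal -0.354 -0.831 0.429
  outer loop
   vertex 0.8 2.3 4.0
   vertex 2.7 0.1 1.3
   vertex 3.6 0.8 3.4
  endloop
 endfacet
 facet normal -0.177 0.748 0.640
  outer loop
   vertex 0.8 2.3 4.0
   vertex 3.1 3.1 3.7
   vertex 0.2 3.7 2.2
  endloop
 endfacet
 facet normal 0.161 -0.093 0.983
  outer loop
   vertex 0.8 2.3 4.0
   vertex 3.6 0.8 3.4
   vertex 3.1 3.1 3.7
  endloop
 endfacet
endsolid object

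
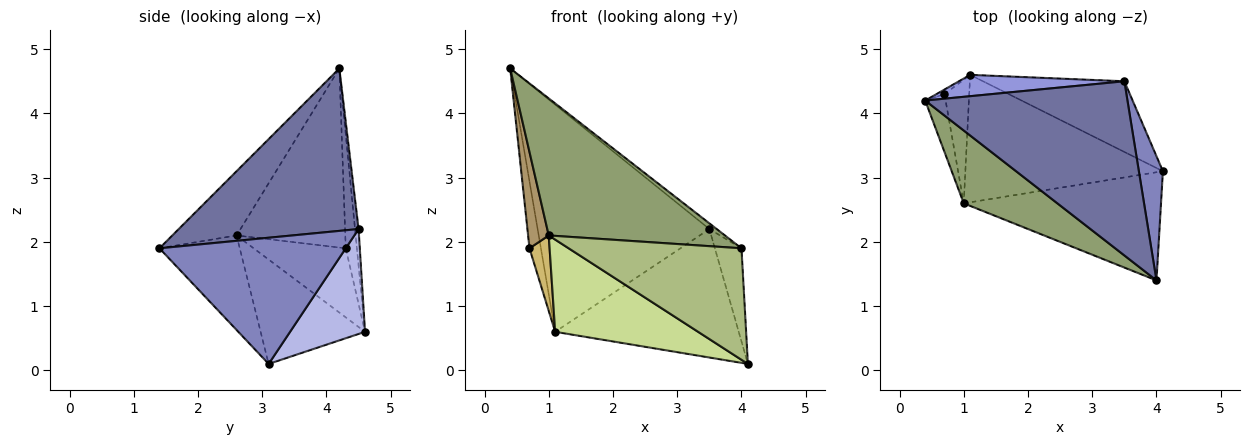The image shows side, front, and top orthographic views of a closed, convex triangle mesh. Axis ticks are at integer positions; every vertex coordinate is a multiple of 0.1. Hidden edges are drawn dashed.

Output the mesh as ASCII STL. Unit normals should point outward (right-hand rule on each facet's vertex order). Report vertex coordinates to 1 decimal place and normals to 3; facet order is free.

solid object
 facet normal 0.626 0.026 0.779
  outer loop
   vertex 3.5 4.5 2.2
   vertex 0.4 4.2 4.7
   vertex 4.0 1.4 1.9
  endloop
 endfacet
 facet normal 0.973 0.139 0.185
  outer loop
   vertex 3.5 4.5 2.2
   vertex 4.0 1.4 1.9
   vertex 4.1 3.1 0.1
  endloop
 endfacet
 facet normal -0.021 0.995 0.094
  outer loop
   vertex 3.5 4.5 2.2
   vertex 1.1 4.6 0.6
   vertex 0.4 4.2 4.7
  endloop
 endfacet
 facet normal 0.337 0.825 -0.454
  outer loop
   vertex 3.5 4.5 2.2
   vertex 4.1 3.1 0.1
   vertex 1.1 4.6 0.6
  endloop
 endfacet
 facet normal -0.306 -0.841 0.447
  outer loop
   vertex 1.0 2.6 2.1
   vertex 4.0 1.4 1.9
   vertex 0.4 4.2 4.7
  endloop
 endfacet
 facet normal -0.316 -0.681 -0.661
  outer loop
   vertex 1.0 2.6 2.1
   vertex 4.1 3.1 0.1
   vertex 4.0 1.4 1.9
  endloop
 endfacet
 facet normal -0.394 -0.539 -0.745
  outer loop
   vertex 1.0 2.6 2.1
   vertex 1.1 4.6 0.6
   vertex 4.1 3.1 0.1
  endloop
 endfacet
 facet normal -0.696 0.716 -0.049
  outer loop
   vertex 0.7 4.3 1.9
   vertex 0.4 4.2 4.7
   vertex 1.1 4.6 0.6
  endloop
 endfacet
 facet normal -0.976 -0.185 -0.111
  outer loop
   vertex 0.7 4.3 1.9
   vertex 1.0 2.6 2.1
   vertex 0.4 4.2 4.7
  endloop
 endfacet
 facet normal -0.922 -0.202 -0.330
  outer loop
   vertex 0.7 4.3 1.9
   vertex 1.1 4.6 0.6
   vertex 1.0 2.6 2.1
  endloop
 endfacet
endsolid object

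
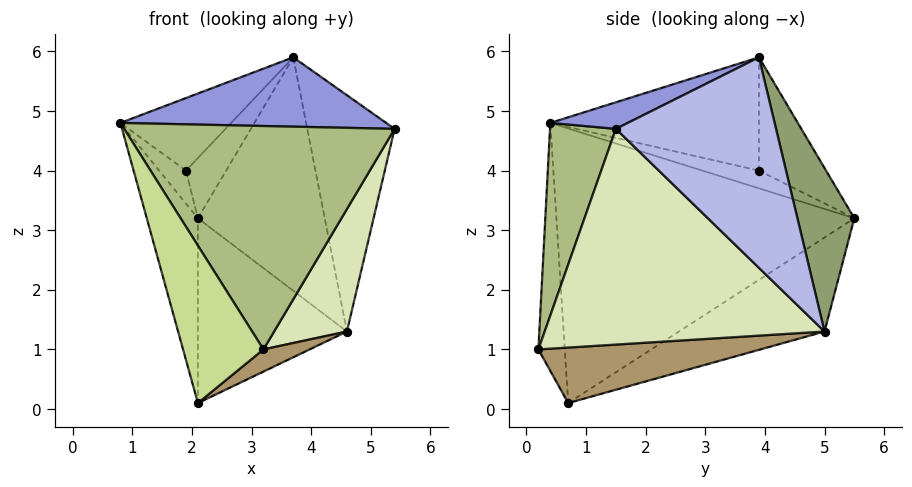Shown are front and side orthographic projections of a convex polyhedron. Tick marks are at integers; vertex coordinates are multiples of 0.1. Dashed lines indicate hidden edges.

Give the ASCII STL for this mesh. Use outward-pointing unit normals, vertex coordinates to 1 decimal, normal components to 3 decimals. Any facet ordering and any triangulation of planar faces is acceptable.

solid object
 facet normal -0.953 0.164 -0.253
  outer loop
   vertex 2.1 0.7 0.1
   vertex 0.8 0.4 4.8
   vertex 2.1 5.5 3.2
  endloop
 endfacet
 facet normal -0.468 0.479 -0.742
  outer loop
   vertex 4.6 5.0 1.3
   vertex 2.1 0.7 0.1
   vertex 2.1 5.5 3.2
  endloop
 endfacet
 facet normal 0.111 -0.380 0.918
  outer loop
   vertex 3.7 3.9 5.9
   vertex 0.8 0.4 4.8
   vertex 5.4 1.5 4.7
  endloop
 endfacet
 facet normal 0.844 0.460 0.275
  outer loop
   vertex 3.7 3.9 5.9
   vertex 5.4 1.5 4.7
   vertex 4.6 5.0 1.3
  endloop
 endfacet
 facet normal 0.392 0.874 0.286
  outer loop
   vertex 3.7 3.9 5.9
   vertex 4.6 5.0 1.3
   vertex 2.1 5.5 3.2
  endloop
 endfacet
 facet normal 0.232 -0.953 0.197
  outer loop
   vertex 3.2 0.2 1.0
   vertex 5.4 1.5 4.7
   vertex 0.8 0.4 4.8
  endloop
 endfacet
 facet normal -0.308 -0.940 -0.145
  outer loop
   vertex 3.2 0.2 1.0
   vertex 0.8 0.4 4.8
   vertex 2.1 0.7 0.1
  endloop
 endfacet
 facet normal 0.870 -0.226 -0.438
  outer loop
   vertex 3.2 0.2 1.0
   vertex 4.6 5.0 1.3
   vertex 5.4 1.5 4.7
  endloop
 endfacet
 facet normal 0.594 -0.124 -0.795
  outer loop
   vertex 3.2 0.2 1.0
   vertex 2.1 0.7 0.1
   vertex 4.6 5.0 1.3
  endloop
 endfacet
 facet normal -0.765 0.362 0.533
  outer loop
   vertex 1.9 3.9 4.0
   vertex 2.1 5.5 3.2
   vertex 0.8 0.4 4.8
  endloop
 endfacet
 facet normal -0.677 0.360 0.642
  outer loop
   vertex 1.9 3.9 4.0
   vertex 0.8 0.4 4.8
   vertex 3.7 3.9 5.9
  endloop
 endfacet
 facet normal -0.666 0.399 0.631
  outer loop
   vertex 1.9 3.9 4.0
   vertex 3.7 3.9 5.9
   vertex 2.1 5.5 3.2
  endloop
 endfacet
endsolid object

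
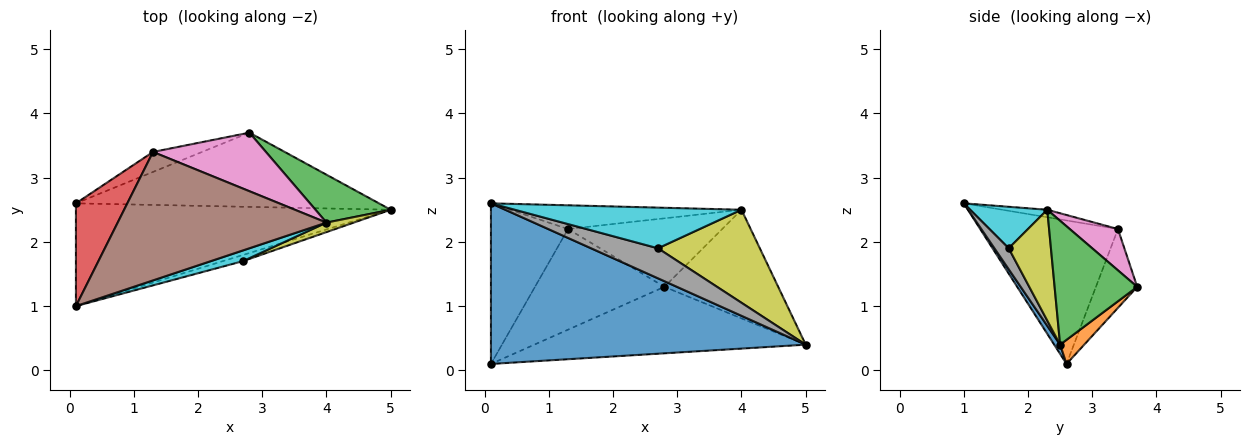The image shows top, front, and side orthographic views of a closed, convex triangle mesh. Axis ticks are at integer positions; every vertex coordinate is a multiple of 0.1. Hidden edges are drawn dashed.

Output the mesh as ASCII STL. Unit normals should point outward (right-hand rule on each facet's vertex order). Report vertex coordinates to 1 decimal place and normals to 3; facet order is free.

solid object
 facet normal 0.016 -0.842 -0.539
  outer loop
   vertex 0.1 1.0 2.6
   vertex 0.1 2.6 0.1
   vertex 5.0 2.5 0.4
  endloop
 endfacet
 facet normal 0.059 0.666 -0.744
  outer loop
   vertex 2.8 3.7 1.3
   vertex 5.0 2.5 0.4
   vertex 0.1 2.6 0.1
  endloop
 endfacet
 facet normal 0.553 0.762 0.336
  outer loop
   vertex 4.0 2.3 2.5
   vertex 5.0 2.5 0.4
   vertex 2.8 3.7 1.3
  endloop
 endfacet
 facet normal -0.833 0.466 0.298
  outer loop
   vertex 1.3 3.4 2.2
   vertex 0.1 2.6 0.1
   vertex 0.1 1.0 2.6
  endloop
 endfacet
 facet normal -0.299 0.936 -0.186
  outer loop
   vertex 1.3 3.4 2.2
   vertex 2.8 3.7 1.3
   vertex 0.1 2.6 0.1
  endloop
 endfacet
 facet normal -0.035 0.181 0.983
  outer loop
   vertex 1.3 3.4 2.2
   vertex 0.1 1.0 2.6
   vertex 4.0 2.3 2.5
  endloop
 endfacet
 facet normal 0.231 0.740 0.632
  outer loop
   vertex 1.3 3.4 2.2
   vertex 4.0 2.3 2.5
   vertex 2.8 3.7 1.3
  endloop
 endfacet
 facet normal 0.205 -0.959 -0.197
  outer loop
   vertex 2.7 1.7 1.9
   vertex 0.1 1.0 2.6
   vertex 5.0 2.5 0.4
  endloop
 endfacet
 facet normal 0.381 -0.920 0.094
  outer loop
   vertex 2.7 1.7 1.9
   vertex 5.0 2.5 0.4
   vertex 4.0 2.3 2.5
  endloop
 endfacet
 facet normal 0.312 -0.919 0.242
  outer loop
   vertex 2.7 1.7 1.9
   vertex 4.0 2.3 2.5
   vertex 0.1 1.0 2.6
  endloop
 endfacet
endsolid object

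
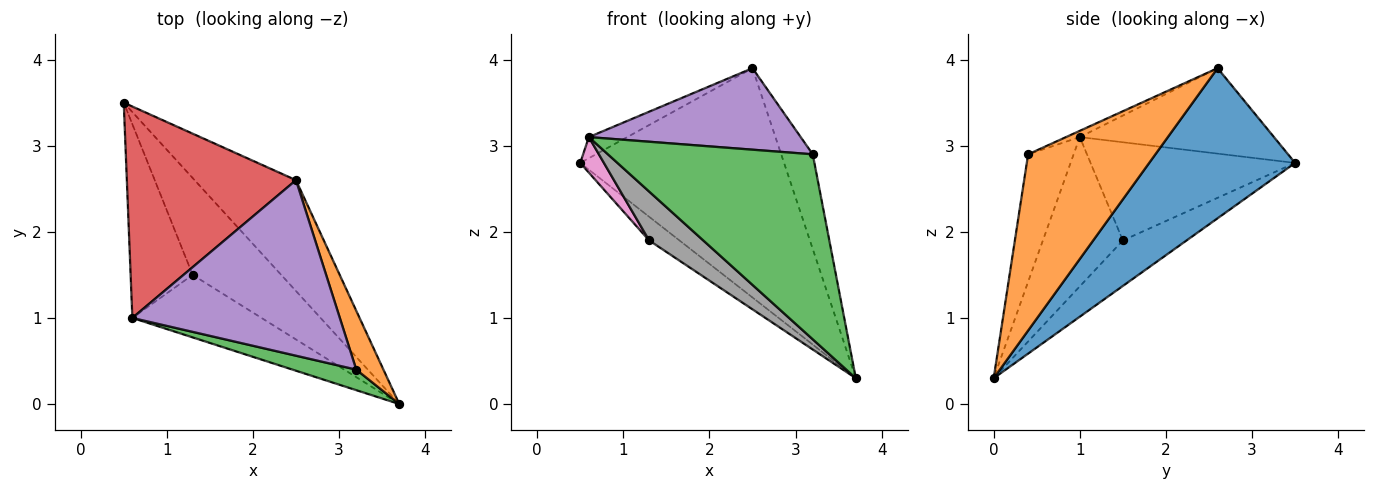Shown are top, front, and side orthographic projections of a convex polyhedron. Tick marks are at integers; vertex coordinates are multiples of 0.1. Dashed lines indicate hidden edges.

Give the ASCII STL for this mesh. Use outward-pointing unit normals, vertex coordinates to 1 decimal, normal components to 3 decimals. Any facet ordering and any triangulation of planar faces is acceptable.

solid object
 facet normal 0.542 0.757 -0.366
  outer loop
   vertex 2.5 2.6 3.9
   vertex 3.7 0.0 0.3
   vertex 0.5 3.5 2.8
  endloop
 endfacet
 facet normal 0.960 0.238 0.148
  outer loop
   vertex 3.2 0.4 2.9
   vertex 3.7 0.0 0.3
   vertex 2.5 2.6 3.9
  endloop
 endfacet
 facet normal -0.216 -0.970 0.108
  outer loop
   vertex 0.6 1.0 3.1
   vertex 3.7 0.0 0.3
   vertex 3.2 0.4 2.9
  endloop
 endfacet
 facet normal -0.449 0.089 0.889
  outer loop
   vertex 0.6 1.0 3.1
   vertex 2.5 2.6 3.9
   vertex 0.5 3.5 2.8
  endloop
 endfacet
 facet normal -0.027 -0.421 0.907
  outer loop
   vertex 0.6 1.0 3.1
   vertex 3.2 0.4 2.9
   vertex 2.5 2.6 3.9
  endloop
 endfacet
 facet normal -0.447 0.212 -0.869
  outer loop
   vertex 1.3 1.5 1.9
   vertex 0.5 3.5 2.8
   vertex 3.7 0.0 0.3
  endloop
 endfacet
 facet normal -0.841 -0.097 -0.531
  outer loop
   vertex 1.3 1.5 1.9
   vertex 0.6 1.0 3.1
   vertex 0.5 3.5 2.8
  endloop
 endfacet
 facet normal -0.673 -0.456 -0.583
  outer loop
   vertex 1.3 1.5 1.9
   vertex 3.7 0.0 0.3
   vertex 0.6 1.0 3.1
  endloop
 endfacet
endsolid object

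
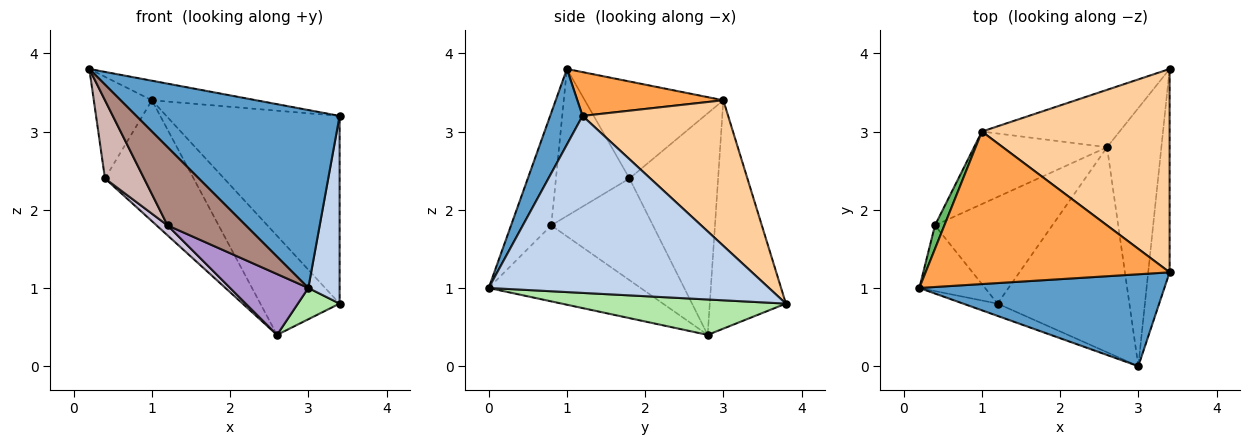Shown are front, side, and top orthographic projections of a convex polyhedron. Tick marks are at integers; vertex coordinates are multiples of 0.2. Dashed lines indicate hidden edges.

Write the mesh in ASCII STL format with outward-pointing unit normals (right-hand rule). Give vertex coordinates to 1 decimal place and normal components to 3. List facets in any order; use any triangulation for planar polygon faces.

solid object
 facet normal 0.140 -0.880 0.454
  outer loop
   vertex 3.0 0.0 1.0
   vertex 3.4 1.2 3.2
   vertex 0.2 1.0 3.8
  endloop
 endfacet
 facet normal 0.987 -0.110 -0.119
  outer loop
   vertex 3.0 0.0 1.0
   vertex 3.4 3.8 0.8
   vertex 3.4 1.2 3.2
  endloop
 endfacet
 facet normal 0.175 0.125 0.977
  outer loop
   vertex 1.0 3.0 3.4
   vertex 0.2 1.0 3.8
   vertex 3.4 1.2 3.2
  endloop
 endfacet
 facet normal 0.495 0.589 0.638
  outer loop
   vertex 1.0 3.0 3.4
   vertex 3.4 1.2 3.2
   vertex 3.4 3.8 0.8
  endloop
 endfacet
 facet normal -0.919 0.385 0.089
  outer loop
   vertex 0.4 1.8 2.4
   vertex 0.2 1.0 3.8
   vertex 1.0 3.0 3.4
  endloop
 endfacet
 facet normal 0.543 -0.101 -0.834
  outer loop
   vertex 2.6 2.8 0.4
   vertex 3.4 3.8 0.8
   vertex 3.0 0.0 1.0
  endloop
 endfacet
 facet normal -0.639 0.666 -0.385
  outer loop
   vertex 2.6 2.8 0.4
   vertex 1.0 3.0 3.4
   vertex 3.4 3.8 0.8
  endloop
 endfacet
 facet normal -0.651 0.651 -0.391
  outer loop
   vertex 2.6 2.8 0.4
   vertex 0.4 1.8 2.4
   vertex 1.0 3.0 3.4
  endloop
 endfacet
 facet normal -0.484 -0.249 -0.839
  outer loop
   vertex 1.2 0.8 1.8
   vertex 2.6 2.8 0.4
   vertex 3.0 0.0 1.0
  endloop
 endfacet
 facet normal -0.653 -0.070 -0.754
  outer loop
   vertex 1.2 0.8 1.8
   vertex 0.4 1.8 2.4
   vertex 2.6 2.8 0.4
  endloop
 endfacet
 facet normal -0.453 -0.881 -0.138
  outer loop
   vertex 1.2 0.8 1.8
   vertex 3.0 0.0 1.0
   vertex 0.2 1.0 3.8
  endloop
 endfacet
 facet normal -0.821 -0.437 -0.367
  outer loop
   vertex 1.2 0.8 1.8
   vertex 0.2 1.0 3.8
   vertex 0.4 1.8 2.4
  endloop
 endfacet
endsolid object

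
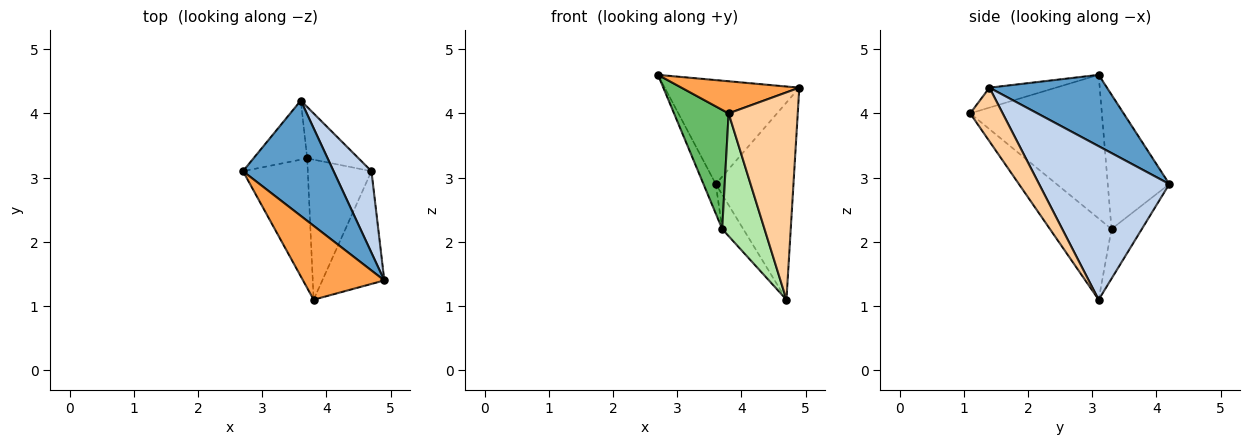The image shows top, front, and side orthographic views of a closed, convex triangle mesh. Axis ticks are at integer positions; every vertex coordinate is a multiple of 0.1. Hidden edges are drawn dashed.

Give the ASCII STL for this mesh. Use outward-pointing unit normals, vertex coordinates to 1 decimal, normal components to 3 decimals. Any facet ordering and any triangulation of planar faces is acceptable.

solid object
 facet normal 0.505 0.578 0.641
  outer loop
   vertex 3.6 4.2 2.9
   vertex 2.7 3.1 4.6
   vertex 4.9 1.4 4.4
  endloop
 endfacet
 facet normal 0.840 0.501 0.207
  outer loop
   vertex 4.7 3.1 1.1
   vertex 3.6 4.2 2.9
   vertex 4.9 1.4 4.4
  endloop
 endfacet
 facet normal -0.219 -0.389 0.895
  outer loop
   vertex 3.8 1.1 4.0
   vertex 4.9 1.4 4.4
   vertex 2.7 3.1 4.6
  endloop
 endfacet
 facet normal 0.382 -0.812 -0.441
  outer loop
   vertex 3.8 1.1 4.0
   vertex 4.7 3.1 1.1
   vertex 4.9 1.4 4.4
  endloop
 endfacet
 facet normal -0.853 -0.354 -0.385
  outer loop
   vertex 3.7 3.3 2.2
   vertex 3.8 1.1 4.0
   vertex 2.7 3.1 4.6
  endloop
 endfacet
 facet normal -0.692 -0.476 -0.543
  outer loop
   vertex 3.7 3.3 2.2
   vertex 4.7 3.1 1.1
   vertex 3.8 1.1 4.0
  endloop
 endfacet
 facet normal -0.913 0.183 -0.365
  outer loop
   vertex 3.7 3.3 2.2
   vertex 2.7 3.1 4.6
   vertex 3.6 4.2 2.9
  endloop
 endfacet
 facet normal -0.626 0.434 -0.648
  outer loop
   vertex 3.7 3.3 2.2
   vertex 3.6 4.2 2.9
   vertex 4.7 3.1 1.1
  endloop
 endfacet
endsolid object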